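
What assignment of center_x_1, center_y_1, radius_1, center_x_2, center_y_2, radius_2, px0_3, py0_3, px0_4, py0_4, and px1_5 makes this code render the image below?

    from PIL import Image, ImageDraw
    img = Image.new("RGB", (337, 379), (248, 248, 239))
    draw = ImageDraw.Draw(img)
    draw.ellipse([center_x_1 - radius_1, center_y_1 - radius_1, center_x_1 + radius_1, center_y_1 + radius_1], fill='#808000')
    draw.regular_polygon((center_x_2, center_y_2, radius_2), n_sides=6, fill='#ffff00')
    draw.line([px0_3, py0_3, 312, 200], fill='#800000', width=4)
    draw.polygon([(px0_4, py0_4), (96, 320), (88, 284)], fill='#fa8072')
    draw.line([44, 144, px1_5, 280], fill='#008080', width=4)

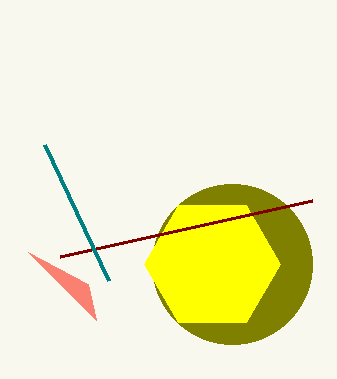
center_x_1 = 232
center_y_1 = 264
radius_1 = 80
center_x_2 = 212
center_y_2 = 264
radius_2 = 68
px0_3 = 60
py0_3 = 256
px0_4 = 28
py0_4 = 252
px1_5 = 108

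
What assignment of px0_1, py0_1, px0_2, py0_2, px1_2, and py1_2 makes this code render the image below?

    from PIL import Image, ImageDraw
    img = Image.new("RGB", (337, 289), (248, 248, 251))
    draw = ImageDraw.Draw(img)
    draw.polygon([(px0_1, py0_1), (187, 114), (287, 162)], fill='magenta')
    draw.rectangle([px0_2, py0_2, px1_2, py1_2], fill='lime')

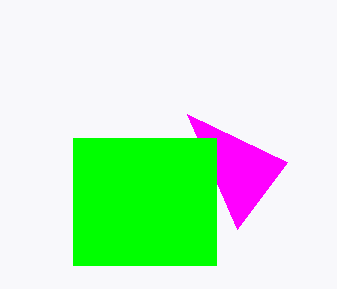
px0_1 = 237, py0_1 = 229, px0_2 = 73, py0_2 = 138, px1_2 = 216, py1_2 = 265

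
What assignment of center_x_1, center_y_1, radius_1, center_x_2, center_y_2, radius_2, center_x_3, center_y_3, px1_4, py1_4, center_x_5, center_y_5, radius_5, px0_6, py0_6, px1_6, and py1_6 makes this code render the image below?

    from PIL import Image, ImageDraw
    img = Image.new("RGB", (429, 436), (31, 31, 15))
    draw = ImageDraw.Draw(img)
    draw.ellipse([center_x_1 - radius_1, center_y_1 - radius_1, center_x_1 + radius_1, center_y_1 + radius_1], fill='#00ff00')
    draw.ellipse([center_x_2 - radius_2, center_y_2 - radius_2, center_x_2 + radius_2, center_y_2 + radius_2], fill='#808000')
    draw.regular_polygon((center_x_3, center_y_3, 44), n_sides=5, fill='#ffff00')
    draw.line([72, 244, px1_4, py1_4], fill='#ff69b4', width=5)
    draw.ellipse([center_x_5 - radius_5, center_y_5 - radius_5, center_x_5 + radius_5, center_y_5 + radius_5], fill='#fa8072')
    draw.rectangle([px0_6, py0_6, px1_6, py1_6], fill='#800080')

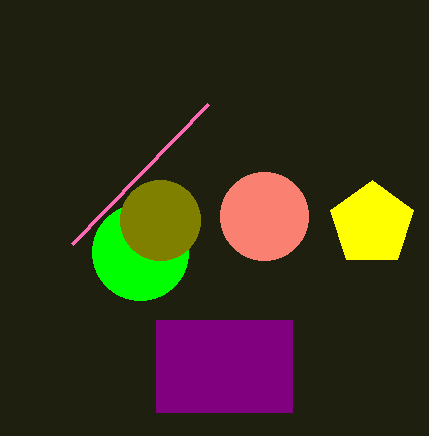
center_x_1 = 140, center_y_1 = 252, radius_1 = 48, center_x_2 = 160, center_y_2 = 220, radius_2 = 40, center_x_3 = 372, center_y_3 = 224, px1_4 = 208, py1_4 = 104, center_x_5 = 264, center_y_5 = 216, radius_5 = 44, px0_6 = 156, py0_6 = 320, px1_6 = 292, py1_6 = 412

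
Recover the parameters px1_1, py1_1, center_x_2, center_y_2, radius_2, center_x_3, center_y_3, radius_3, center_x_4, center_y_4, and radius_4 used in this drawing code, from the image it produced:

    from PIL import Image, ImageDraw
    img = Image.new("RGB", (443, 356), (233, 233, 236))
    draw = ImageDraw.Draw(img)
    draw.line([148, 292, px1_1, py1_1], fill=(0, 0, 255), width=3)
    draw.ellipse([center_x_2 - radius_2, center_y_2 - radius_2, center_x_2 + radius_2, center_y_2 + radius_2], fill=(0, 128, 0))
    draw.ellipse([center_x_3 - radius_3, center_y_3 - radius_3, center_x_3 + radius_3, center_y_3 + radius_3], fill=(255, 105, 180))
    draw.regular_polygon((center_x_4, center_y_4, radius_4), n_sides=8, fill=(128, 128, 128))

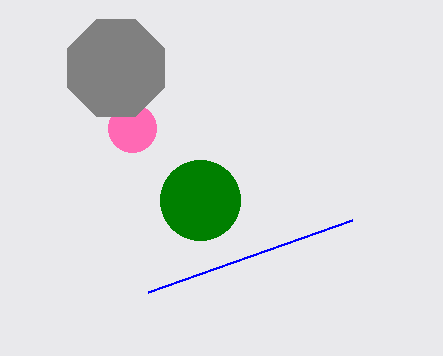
px1_1 = 352; py1_1 = 220; center_x_2 = 200; center_y_2 = 200; radius_2 = 40; center_x_3 = 132; center_y_3 = 128; radius_3 = 24; center_x_4 = 116; center_y_4 = 68; radius_4 = 52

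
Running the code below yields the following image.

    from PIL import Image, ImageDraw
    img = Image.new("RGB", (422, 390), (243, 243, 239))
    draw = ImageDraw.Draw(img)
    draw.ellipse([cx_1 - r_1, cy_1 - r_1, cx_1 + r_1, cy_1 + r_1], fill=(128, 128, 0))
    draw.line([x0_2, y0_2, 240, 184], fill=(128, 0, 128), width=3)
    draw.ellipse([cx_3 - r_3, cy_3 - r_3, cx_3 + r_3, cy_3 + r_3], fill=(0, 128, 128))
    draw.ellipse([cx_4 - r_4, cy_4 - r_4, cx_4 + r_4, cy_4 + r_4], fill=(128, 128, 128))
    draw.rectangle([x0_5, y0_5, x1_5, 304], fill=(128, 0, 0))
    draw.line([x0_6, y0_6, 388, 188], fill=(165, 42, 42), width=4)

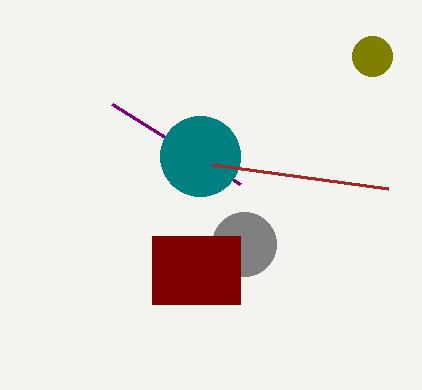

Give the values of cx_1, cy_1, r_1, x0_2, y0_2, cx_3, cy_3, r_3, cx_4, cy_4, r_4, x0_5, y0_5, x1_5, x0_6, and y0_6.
cx_1 = 372
cy_1 = 56
r_1 = 20
x0_2 = 112
y0_2 = 104
cx_3 = 200
cy_3 = 156
r_3 = 40
cx_4 = 244
cy_4 = 244
r_4 = 32
x0_5 = 152
y0_5 = 236
x1_5 = 240
x0_6 = 212
y0_6 = 164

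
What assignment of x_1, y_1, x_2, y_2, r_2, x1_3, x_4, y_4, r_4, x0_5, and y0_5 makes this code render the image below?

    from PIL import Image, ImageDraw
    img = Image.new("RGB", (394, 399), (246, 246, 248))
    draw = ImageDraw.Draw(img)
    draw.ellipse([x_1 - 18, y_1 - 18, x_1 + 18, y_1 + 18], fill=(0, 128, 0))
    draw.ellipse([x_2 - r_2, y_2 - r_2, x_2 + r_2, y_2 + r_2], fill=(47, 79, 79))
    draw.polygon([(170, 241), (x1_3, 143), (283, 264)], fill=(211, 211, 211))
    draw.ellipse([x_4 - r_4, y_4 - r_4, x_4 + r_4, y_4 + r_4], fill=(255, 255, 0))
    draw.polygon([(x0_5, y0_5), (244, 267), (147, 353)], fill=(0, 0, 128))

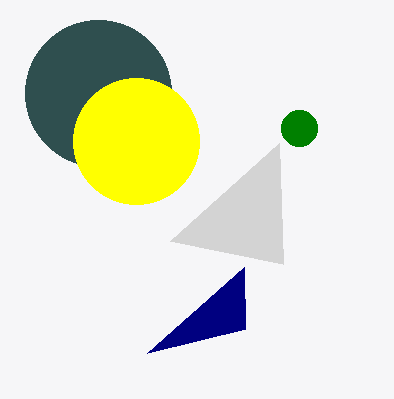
x_1 = 299
y_1 = 128
x_2 = 98
y_2 = 93
r_2 = 73
x1_3 = 279
x_4 = 136
y_4 = 141
r_4 = 63
x0_5 = 245
y0_5 = 329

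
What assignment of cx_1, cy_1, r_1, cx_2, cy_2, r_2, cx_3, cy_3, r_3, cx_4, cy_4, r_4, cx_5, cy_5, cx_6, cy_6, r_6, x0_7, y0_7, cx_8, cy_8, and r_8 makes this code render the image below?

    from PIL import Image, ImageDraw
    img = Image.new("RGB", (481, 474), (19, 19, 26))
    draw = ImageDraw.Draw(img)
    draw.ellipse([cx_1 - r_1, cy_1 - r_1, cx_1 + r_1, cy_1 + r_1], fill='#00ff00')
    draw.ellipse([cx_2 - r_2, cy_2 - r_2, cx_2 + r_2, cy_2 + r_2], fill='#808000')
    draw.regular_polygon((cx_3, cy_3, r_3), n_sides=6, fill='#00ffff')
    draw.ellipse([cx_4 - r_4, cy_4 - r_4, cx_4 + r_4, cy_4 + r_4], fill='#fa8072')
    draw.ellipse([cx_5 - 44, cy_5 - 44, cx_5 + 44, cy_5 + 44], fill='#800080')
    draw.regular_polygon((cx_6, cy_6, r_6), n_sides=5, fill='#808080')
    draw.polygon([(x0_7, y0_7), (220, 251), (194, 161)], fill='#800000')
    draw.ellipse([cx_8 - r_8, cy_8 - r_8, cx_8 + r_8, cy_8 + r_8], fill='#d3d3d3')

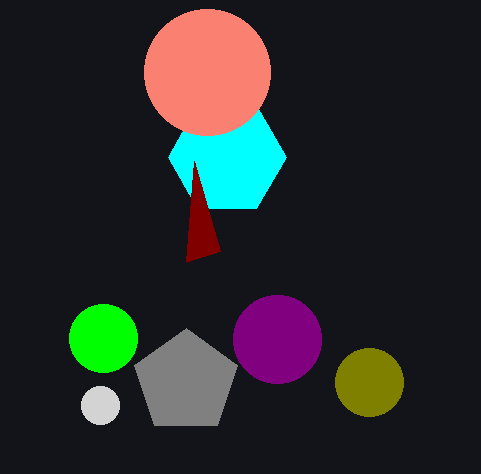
cx_1 = 103, cy_1 = 338, r_1 = 34, cx_2 = 369, cy_2 = 382, r_2 = 34, cx_3 = 227, cy_3 = 157, r_3 = 59, cx_4 = 207, cy_4 = 72, r_4 = 63, cx_5 = 277, cy_5 = 339, cx_6 = 186, cy_6 = 382, r_6 = 54, x0_7 = 186, y0_7 = 262, cx_8 = 100, cy_8 = 405, r_8 = 19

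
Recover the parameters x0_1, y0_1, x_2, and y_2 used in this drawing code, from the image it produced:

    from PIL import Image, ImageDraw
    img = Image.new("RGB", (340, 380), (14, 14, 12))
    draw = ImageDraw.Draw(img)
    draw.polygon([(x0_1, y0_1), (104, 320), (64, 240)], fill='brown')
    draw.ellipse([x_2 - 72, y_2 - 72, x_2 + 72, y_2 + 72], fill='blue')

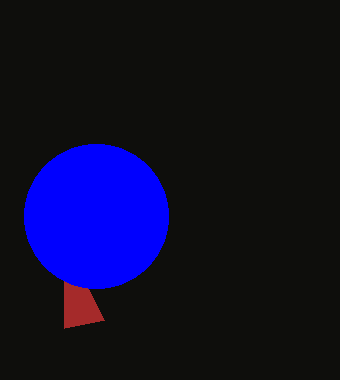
x0_1 = 64, y0_1 = 328, x_2 = 96, y_2 = 216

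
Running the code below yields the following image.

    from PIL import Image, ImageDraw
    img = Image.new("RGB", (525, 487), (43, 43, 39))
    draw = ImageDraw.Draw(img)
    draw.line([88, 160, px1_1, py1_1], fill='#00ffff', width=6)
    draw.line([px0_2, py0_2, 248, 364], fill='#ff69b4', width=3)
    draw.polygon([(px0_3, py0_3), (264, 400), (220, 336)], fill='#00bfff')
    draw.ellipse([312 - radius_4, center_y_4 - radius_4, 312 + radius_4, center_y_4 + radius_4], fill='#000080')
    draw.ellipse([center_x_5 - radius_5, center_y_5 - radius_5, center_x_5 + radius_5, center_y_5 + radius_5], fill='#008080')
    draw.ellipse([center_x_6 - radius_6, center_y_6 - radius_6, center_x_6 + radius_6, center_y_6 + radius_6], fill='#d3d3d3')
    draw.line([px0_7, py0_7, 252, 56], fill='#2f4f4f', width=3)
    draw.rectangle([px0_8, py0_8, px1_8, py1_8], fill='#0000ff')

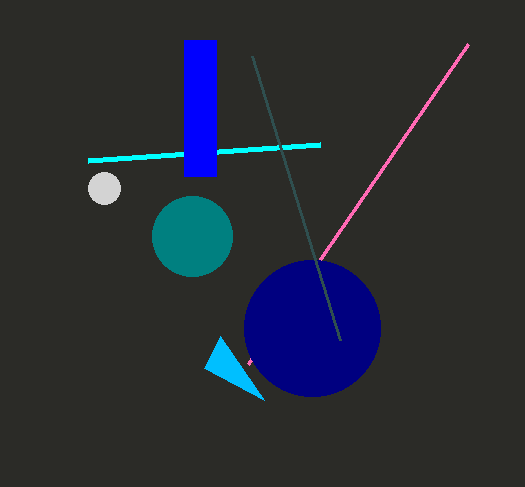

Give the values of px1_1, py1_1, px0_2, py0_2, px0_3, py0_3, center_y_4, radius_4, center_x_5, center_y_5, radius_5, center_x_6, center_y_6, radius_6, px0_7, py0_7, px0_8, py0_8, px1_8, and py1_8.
px1_1 = 320
py1_1 = 144
px0_2 = 468
py0_2 = 44
px0_3 = 204
py0_3 = 368
center_y_4 = 328
radius_4 = 68
center_x_5 = 192
center_y_5 = 236
radius_5 = 40
center_x_6 = 104
center_y_6 = 188
radius_6 = 16
px0_7 = 340
py0_7 = 340
px0_8 = 184
py0_8 = 40
px1_8 = 216
py1_8 = 176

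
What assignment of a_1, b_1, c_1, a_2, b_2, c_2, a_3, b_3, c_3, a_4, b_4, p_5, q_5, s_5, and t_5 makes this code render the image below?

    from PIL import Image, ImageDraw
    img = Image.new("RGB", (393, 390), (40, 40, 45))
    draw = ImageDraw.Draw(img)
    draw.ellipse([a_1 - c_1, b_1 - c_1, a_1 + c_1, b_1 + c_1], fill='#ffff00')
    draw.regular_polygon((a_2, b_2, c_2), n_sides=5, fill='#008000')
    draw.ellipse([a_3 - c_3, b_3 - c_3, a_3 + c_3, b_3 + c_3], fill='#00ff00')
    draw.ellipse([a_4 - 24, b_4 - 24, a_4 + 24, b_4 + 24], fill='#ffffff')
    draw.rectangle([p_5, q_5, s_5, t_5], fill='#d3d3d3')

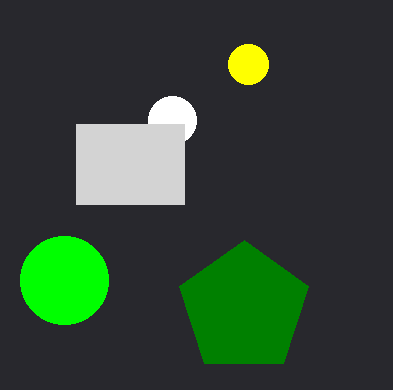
a_1 = 248; b_1 = 64; c_1 = 20; a_2 = 244; b_2 = 308; c_2 = 68; a_3 = 64; b_3 = 280; c_3 = 44; a_4 = 172; b_4 = 120; p_5 = 76; q_5 = 124; s_5 = 184; t_5 = 204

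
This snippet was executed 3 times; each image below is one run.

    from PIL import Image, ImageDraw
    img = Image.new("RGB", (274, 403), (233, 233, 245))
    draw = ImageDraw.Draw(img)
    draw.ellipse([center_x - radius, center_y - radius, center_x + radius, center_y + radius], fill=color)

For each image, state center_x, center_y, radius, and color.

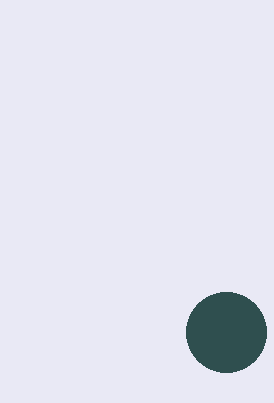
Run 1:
center_x = 226, center_y = 332, radius = 40, color = 'darkslategray'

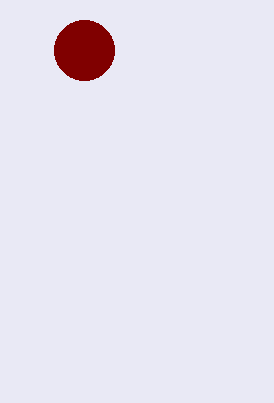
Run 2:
center_x = 84
center_y = 50
radius = 30
color = 'maroon'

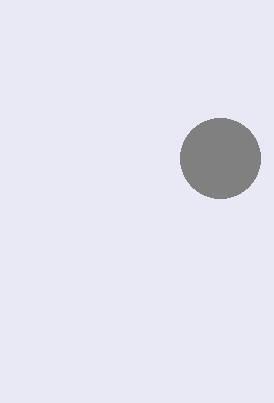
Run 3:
center_x = 220, center_y = 158, radius = 40, color = 'gray'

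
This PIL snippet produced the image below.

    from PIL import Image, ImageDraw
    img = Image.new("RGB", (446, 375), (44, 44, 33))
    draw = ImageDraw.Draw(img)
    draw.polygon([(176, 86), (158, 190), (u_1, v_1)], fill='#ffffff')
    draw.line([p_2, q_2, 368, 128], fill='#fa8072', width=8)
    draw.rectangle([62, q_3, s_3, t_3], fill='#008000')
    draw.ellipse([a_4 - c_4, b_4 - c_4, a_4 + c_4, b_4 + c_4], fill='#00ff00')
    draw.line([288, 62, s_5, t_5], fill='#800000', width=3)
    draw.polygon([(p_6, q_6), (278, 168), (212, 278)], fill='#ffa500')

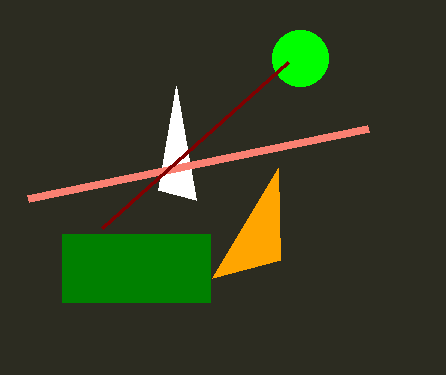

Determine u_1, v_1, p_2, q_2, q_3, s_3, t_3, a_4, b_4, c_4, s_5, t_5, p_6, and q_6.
u_1 = 196, v_1 = 200, p_2 = 28, q_2 = 198, q_3 = 234, s_3 = 210, t_3 = 302, a_4 = 300, b_4 = 58, c_4 = 28, s_5 = 102, t_5 = 228, p_6 = 280, q_6 = 260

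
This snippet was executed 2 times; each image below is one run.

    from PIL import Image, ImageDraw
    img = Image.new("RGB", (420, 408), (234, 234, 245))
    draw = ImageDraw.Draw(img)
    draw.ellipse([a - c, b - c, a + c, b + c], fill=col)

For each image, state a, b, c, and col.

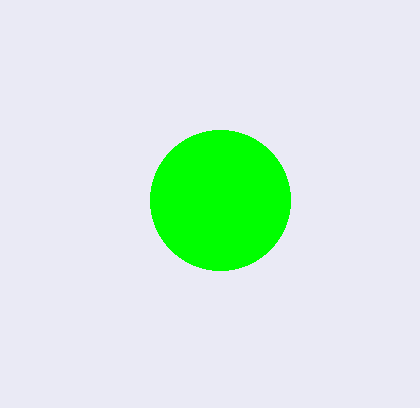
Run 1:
a = 220; b = 200; c = 70; col = 'lime'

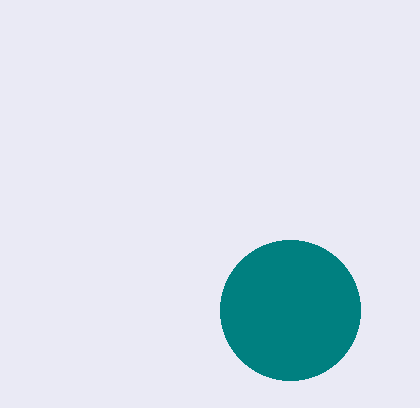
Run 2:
a = 290; b = 310; c = 70; col = 'teal'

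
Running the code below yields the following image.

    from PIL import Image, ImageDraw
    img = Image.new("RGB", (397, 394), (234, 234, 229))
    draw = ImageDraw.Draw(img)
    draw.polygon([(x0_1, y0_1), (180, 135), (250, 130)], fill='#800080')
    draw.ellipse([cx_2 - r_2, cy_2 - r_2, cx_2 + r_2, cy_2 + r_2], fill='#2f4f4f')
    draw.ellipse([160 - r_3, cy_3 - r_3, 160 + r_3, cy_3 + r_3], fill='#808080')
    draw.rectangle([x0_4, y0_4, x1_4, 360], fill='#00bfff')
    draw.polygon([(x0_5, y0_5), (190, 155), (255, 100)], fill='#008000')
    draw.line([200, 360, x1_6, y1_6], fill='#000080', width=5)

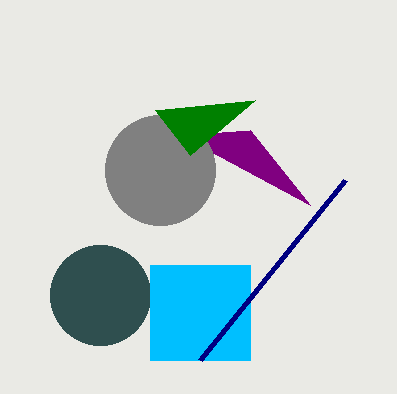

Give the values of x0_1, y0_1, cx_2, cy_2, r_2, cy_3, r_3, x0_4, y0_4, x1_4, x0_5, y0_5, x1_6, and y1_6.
x0_1 = 310, y0_1 = 205, cx_2 = 100, cy_2 = 295, r_2 = 50, cy_3 = 170, r_3 = 55, x0_4 = 150, y0_4 = 265, x1_4 = 250, x0_5 = 155, y0_5 = 110, x1_6 = 345, y1_6 = 180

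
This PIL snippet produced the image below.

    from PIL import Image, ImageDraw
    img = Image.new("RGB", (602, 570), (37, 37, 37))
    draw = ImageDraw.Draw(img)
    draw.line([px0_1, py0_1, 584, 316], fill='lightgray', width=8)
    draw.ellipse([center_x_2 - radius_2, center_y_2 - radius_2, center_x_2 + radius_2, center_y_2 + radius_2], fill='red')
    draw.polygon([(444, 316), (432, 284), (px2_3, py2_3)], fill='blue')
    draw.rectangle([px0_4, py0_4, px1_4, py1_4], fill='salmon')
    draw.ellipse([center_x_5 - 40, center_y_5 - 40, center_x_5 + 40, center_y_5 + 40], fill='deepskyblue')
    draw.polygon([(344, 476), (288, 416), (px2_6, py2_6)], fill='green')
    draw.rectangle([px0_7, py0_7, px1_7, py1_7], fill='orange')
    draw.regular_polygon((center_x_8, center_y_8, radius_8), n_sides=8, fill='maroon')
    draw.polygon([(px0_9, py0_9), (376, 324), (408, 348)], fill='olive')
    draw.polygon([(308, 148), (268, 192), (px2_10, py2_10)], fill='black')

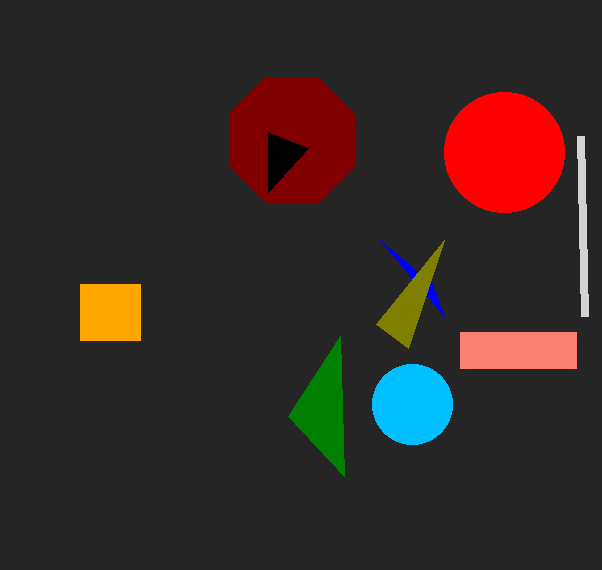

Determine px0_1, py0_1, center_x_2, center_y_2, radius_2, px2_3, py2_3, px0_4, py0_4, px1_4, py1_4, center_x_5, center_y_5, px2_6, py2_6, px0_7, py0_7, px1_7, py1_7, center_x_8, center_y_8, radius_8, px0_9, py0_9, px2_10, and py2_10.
px0_1 = 580, py0_1 = 136, center_x_2 = 504, center_y_2 = 152, radius_2 = 60, px2_3 = 380, py2_3 = 240, px0_4 = 460, py0_4 = 332, px1_4 = 576, py1_4 = 368, center_x_5 = 412, center_y_5 = 404, px2_6 = 340, py2_6 = 336, px0_7 = 80, py0_7 = 284, px1_7 = 140, py1_7 = 340, center_x_8 = 292, center_y_8 = 140, radius_8 = 68, px0_9 = 444, py0_9 = 240, px2_10 = 268, py2_10 = 132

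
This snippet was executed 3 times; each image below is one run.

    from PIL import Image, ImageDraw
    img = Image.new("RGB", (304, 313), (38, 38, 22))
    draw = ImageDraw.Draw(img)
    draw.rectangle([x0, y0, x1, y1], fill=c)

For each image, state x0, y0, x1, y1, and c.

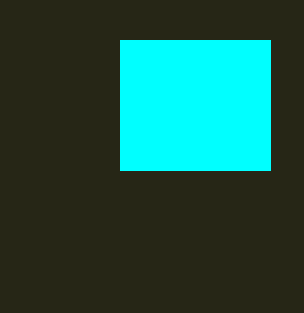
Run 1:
x0 = 120
y0 = 40
x1 = 270
y1 = 170
c = 'cyan'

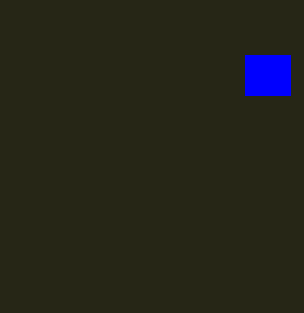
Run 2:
x0 = 245, y0 = 55, x1 = 290, y1 = 95, c = 'blue'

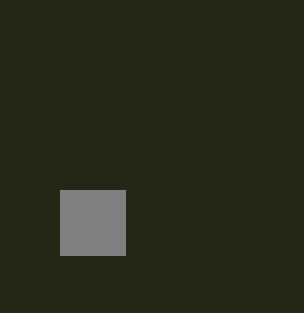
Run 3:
x0 = 60; y0 = 190; x1 = 125; y1 = 255; c = 'gray'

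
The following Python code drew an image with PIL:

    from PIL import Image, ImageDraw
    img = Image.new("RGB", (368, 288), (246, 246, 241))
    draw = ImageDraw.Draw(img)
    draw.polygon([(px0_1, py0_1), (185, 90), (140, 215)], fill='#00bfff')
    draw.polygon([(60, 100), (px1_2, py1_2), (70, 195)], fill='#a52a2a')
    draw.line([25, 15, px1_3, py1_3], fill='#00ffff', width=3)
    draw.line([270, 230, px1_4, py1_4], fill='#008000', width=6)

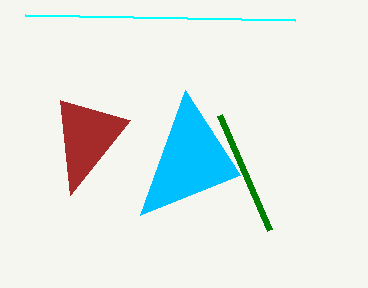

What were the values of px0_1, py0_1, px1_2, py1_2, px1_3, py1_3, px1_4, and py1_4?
px0_1 = 240; py0_1 = 175; px1_2 = 130; py1_2 = 120; px1_3 = 295; py1_3 = 20; px1_4 = 220; py1_4 = 115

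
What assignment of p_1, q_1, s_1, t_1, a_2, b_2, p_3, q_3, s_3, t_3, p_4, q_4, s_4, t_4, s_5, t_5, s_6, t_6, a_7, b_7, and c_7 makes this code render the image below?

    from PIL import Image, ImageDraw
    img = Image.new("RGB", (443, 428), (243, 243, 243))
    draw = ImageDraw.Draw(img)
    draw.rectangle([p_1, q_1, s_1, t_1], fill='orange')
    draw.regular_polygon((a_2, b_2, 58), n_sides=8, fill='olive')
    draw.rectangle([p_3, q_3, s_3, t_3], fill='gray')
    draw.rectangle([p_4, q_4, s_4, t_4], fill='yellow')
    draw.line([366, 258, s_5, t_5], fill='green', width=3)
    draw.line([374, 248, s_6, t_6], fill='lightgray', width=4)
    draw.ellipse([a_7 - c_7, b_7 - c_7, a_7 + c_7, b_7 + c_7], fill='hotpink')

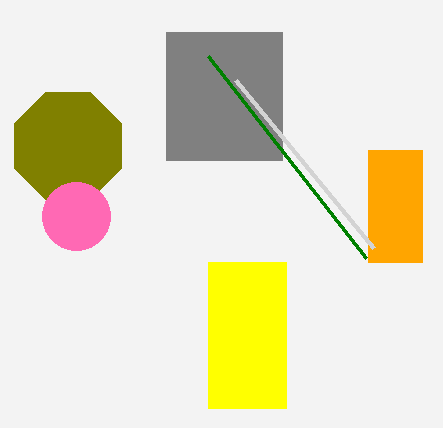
p_1 = 368; q_1 = 150; s_1 = 422; t_1 = 262; a_2 = 68; b_2 = 146; p_3 = 166; q_3 = 32; s_3 = 282; t_3 = 160; p_4 = 208; q_4 = 262; s_4 = 286; t_4 = 408; s_5 = 208; t_5 = 56; s_6 = 236; t_6 = 80; a_7 = 76; b_7 = 216; c_7 = 34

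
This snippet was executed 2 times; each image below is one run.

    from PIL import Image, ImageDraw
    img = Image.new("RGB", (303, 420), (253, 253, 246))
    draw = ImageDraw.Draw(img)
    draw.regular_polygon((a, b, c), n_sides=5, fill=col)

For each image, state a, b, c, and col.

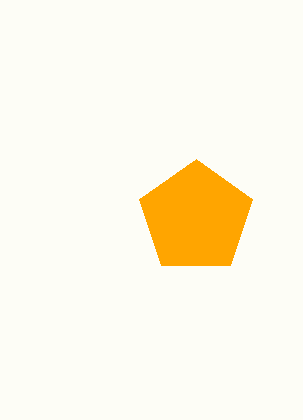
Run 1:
a = 196; b = 218; c = 59; col = 'orange'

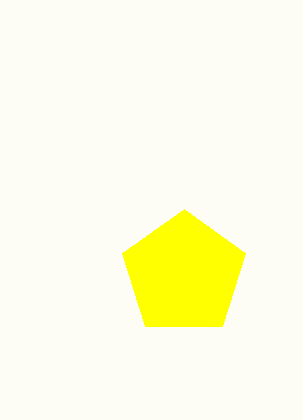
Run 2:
a = 184, b = 274, c = 65, col = 'yellow'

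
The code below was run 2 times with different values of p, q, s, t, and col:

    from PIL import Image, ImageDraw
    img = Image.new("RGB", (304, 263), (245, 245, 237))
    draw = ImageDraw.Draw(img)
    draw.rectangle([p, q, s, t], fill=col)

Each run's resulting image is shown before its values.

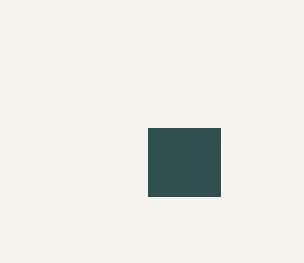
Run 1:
p = 148; q = 128; s = 220; t = 196; col = 'darkslategray'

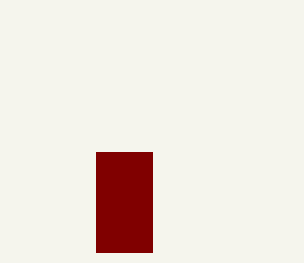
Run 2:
p = 96; q = 152; s = 152; t = 252; col = 'maroon'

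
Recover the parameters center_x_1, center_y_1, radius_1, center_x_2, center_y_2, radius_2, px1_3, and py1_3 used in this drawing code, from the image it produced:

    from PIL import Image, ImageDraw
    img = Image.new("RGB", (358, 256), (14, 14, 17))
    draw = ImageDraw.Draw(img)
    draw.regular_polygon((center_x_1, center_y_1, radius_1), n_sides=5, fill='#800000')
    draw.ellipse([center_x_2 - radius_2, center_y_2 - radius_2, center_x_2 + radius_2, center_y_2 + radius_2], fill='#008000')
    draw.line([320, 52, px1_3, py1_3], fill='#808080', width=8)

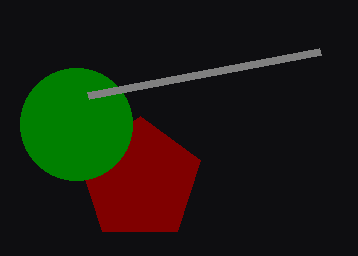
center_x_1 = 140
center_y_1 = 180
radius_1 = 64
center_x_2 = 76
center_y_2 = 124
radius_2 = 56
px1_3 = 88
py1_3 = 96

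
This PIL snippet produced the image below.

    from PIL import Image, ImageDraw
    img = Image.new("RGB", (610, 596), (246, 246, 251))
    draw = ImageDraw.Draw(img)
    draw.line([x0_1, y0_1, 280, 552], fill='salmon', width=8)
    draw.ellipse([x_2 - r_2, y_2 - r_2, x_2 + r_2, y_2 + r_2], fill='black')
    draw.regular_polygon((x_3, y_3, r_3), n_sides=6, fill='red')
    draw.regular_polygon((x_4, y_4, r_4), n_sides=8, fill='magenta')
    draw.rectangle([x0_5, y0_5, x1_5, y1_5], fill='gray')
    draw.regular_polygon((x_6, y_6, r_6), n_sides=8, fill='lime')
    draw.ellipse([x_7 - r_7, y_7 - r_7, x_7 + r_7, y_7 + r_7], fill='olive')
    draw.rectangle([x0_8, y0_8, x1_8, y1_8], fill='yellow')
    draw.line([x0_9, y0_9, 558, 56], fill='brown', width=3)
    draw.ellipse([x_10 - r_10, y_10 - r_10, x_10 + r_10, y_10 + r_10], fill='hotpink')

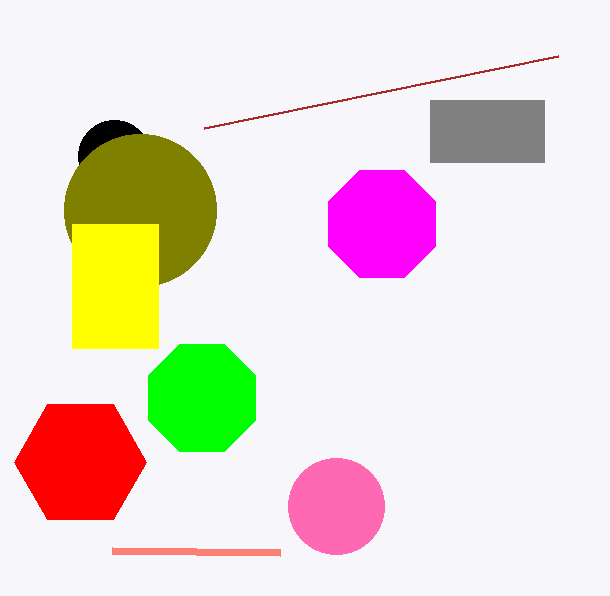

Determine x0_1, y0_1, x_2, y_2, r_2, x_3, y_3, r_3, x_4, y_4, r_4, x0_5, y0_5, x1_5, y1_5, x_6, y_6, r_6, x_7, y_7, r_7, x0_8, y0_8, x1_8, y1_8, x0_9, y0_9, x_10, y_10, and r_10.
x0_1 = 112, y0_1 = 550, x_2 = 114, y_2 = 156, r_2 = 36, x_3 = 80, y_3 = 462, r_3 = 66, x_4 = 382, y_4 = 224, r_4 = 58, x0_5 = 430, y0_5 = 100, x1_5 = 544, y1_5 = 162, x_6 = 202, y_6 = 398, r_6 = 58, x_7 = 140, y_7 = 210, r_7 = 76, x0_8 = 72, y0_8 = 224, x1_8 = 158, y1_8 = 348, x0_9 = 204, y0_9 = 128, x_10 = 336, y_10 = 506, r_10 = 48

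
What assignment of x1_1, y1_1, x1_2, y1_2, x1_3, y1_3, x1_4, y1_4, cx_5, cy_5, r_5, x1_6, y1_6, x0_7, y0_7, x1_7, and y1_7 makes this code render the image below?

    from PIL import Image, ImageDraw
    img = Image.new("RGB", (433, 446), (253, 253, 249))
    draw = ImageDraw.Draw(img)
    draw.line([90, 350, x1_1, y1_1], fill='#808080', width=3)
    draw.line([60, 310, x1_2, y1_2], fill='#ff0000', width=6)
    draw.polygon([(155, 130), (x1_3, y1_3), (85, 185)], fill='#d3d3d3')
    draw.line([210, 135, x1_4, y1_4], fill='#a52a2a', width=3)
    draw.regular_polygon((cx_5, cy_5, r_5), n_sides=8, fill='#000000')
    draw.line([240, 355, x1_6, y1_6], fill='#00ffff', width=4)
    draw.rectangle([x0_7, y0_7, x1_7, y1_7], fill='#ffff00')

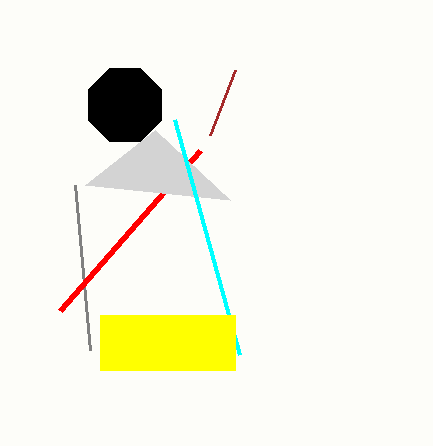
x1_1 = 75, y1_1 = 185, x1_2 = 200, y1_2 = 150, x1_3 = 230, y1_3 = 200, x1_4 = 235, y1_4 = 70, cx_5 = 125, cy_5 = 105, r_5 = 40, x1_6 = 175, y1_6 = 120, x0_7 = 100, y0_7 = 315, x1_7 = 235, y1_7 = 370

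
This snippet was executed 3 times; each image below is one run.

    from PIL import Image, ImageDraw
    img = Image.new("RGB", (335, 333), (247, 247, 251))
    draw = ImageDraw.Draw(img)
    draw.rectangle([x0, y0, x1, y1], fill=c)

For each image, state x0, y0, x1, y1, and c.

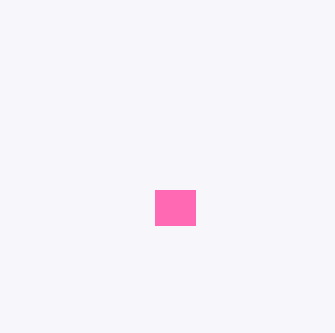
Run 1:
x0 = 155, y0 = 190, x1 = 195, y1 = 225, c = 'hotpink'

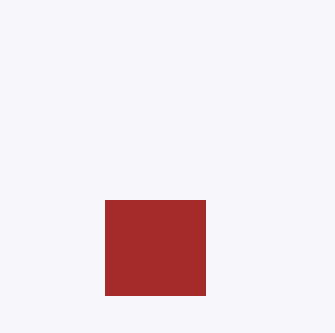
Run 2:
x0 = 105; y0 = 200; x1 = 205; y1 = 295; c = 'brown'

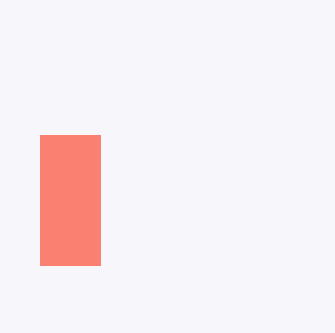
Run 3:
x0 = 40; y0 = 135; x1 = 100; y1 = 265; c = 'salmon'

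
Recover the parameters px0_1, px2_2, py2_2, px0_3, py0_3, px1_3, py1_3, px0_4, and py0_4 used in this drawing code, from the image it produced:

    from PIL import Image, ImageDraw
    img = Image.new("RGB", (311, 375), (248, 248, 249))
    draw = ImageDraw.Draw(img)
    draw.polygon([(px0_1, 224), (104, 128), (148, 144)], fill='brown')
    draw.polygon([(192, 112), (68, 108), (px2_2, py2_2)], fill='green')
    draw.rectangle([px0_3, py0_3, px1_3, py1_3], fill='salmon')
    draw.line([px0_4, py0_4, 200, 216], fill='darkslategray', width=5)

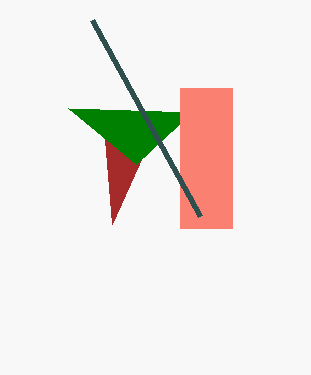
px0_1 = 112
px2_2 = 136
py2_2 = 164
px0_3 = 180
py0_3 = 88
px1_3 = 232
py1_3 = 228
px0_4 = 92
py0_4 = 20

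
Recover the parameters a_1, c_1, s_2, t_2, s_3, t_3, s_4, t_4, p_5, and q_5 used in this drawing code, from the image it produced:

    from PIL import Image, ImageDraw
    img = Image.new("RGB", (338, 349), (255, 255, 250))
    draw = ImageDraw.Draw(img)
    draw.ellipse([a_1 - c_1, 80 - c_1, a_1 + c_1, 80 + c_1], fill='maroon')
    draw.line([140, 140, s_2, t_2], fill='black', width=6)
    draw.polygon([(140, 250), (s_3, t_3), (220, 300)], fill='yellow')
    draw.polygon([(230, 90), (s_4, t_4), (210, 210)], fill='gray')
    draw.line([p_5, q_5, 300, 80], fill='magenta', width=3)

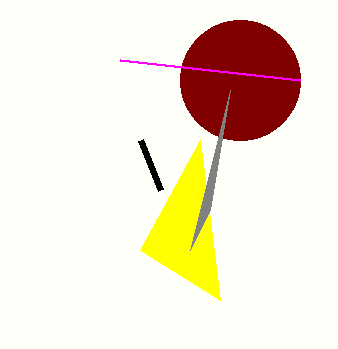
a_1 = 240
c_1 = 60
s_2 = 160
t_2 = 190
s_3 = 200
t_3 = 140
s_4 = 190
t_4 = 250
p_5 = 120
q_5 = 60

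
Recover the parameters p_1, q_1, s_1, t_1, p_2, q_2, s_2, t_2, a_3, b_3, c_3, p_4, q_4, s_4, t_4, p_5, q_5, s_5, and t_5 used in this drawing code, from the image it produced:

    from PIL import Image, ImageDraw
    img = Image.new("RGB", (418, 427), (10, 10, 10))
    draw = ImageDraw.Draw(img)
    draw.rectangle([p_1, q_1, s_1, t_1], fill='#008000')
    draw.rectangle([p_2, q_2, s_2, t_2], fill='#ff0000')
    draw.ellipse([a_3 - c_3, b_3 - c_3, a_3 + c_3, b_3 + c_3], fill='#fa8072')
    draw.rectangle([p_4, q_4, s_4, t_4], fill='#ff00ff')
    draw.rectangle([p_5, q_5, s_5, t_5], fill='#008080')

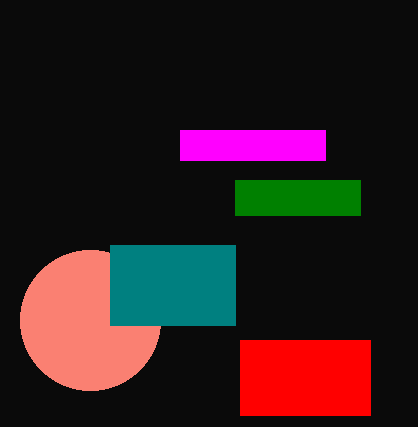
p_1 = 235
q_1 = 180
s_1 = 360
t_1 = 215
p_2 = 240
q_2 = 340
s_2 = 370
t_2 = 415
a_3 = 90
b_3 = 320
c_3 = 70
p_4 = 180
q_4 = 130
s_4 = 325
t_4 = 160
p_5 = 110
q_5 = 245
s_5 = 235
t_5 = 325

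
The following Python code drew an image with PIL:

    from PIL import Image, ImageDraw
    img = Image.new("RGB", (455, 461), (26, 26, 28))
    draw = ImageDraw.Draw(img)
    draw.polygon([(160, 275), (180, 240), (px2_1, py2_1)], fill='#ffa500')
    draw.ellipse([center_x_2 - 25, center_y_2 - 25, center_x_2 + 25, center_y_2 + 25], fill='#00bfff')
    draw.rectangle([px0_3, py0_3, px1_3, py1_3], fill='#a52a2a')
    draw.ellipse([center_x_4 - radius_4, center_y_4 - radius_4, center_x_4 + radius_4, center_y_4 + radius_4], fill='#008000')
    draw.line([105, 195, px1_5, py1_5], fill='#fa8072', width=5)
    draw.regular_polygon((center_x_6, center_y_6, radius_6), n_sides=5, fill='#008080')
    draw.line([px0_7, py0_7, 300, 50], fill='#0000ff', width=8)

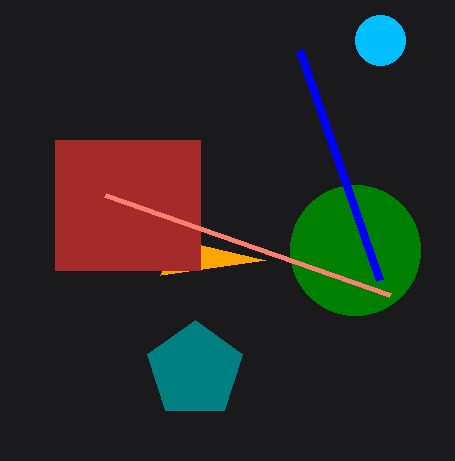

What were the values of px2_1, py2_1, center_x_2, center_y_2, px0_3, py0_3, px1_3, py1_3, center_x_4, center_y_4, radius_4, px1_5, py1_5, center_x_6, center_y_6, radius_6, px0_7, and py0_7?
px2_1 = 265
py2_1 = 260
center_x_2 = 380
center_y_2 = 40
px0_3 = 55
py0_3 = 140
px1_3 = 200
py1_3 = 270
center_x_4 = 355
center_y_4 = 250
radius_4 = 65
px1_5 = 390
py1_5 = 295
center_x_6 = 195
center_y_6 = 370
radius_6 = 50
px0_7 = 380
py0_7 = 280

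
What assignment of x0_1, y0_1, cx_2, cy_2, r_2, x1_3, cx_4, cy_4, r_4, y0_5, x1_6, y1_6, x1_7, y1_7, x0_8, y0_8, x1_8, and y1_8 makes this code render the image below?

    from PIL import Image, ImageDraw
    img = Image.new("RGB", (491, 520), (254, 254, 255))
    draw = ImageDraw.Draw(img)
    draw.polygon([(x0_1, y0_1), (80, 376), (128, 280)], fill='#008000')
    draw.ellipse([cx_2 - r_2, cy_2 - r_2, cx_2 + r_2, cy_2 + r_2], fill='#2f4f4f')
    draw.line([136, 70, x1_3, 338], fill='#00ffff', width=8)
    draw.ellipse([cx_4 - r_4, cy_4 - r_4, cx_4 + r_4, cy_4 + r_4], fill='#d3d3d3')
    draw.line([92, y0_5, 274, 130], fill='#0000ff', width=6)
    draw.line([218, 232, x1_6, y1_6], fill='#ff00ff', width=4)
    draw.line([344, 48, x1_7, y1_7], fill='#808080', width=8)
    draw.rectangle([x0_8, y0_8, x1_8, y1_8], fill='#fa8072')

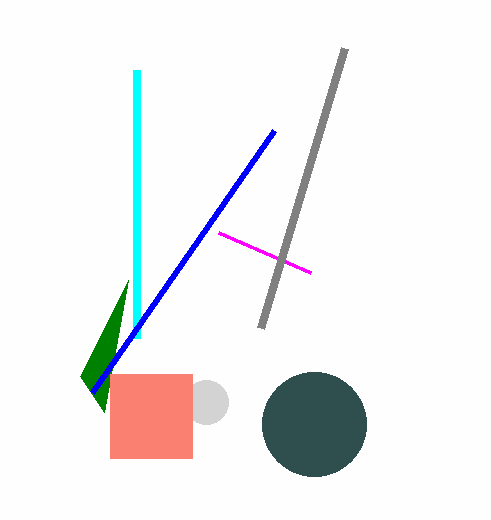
x0_1 = 104; y0_1 = 412; cx_2 = 314; cy_2 = 424; r_2 = 52; x1_3 = 136; cx_4 = 206; cy_4 = 402; r_4 = 22; y0_5 = 392; x1_6 = 310; y1_6 = 272; x1_7 = 260; y1_7 = 328; x0_8 = 110; y0_8 = 374; x1_8 = 192; y1_8 = 458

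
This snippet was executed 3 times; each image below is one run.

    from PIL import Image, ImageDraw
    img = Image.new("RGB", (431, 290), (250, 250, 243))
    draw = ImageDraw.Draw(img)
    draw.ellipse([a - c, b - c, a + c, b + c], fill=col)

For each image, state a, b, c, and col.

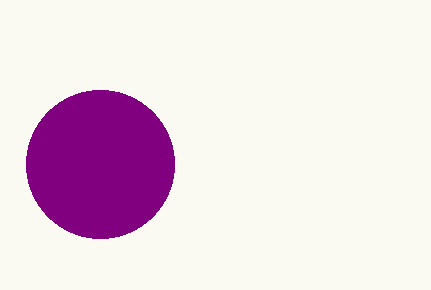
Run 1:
a = 100; b = 164; c = 74; col = 'purple'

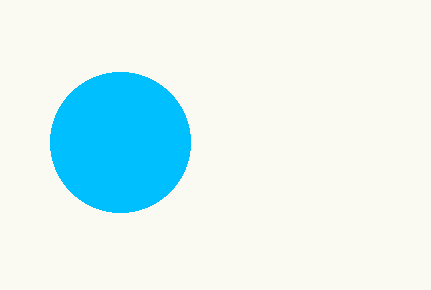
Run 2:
a = 120
b = 142
c = 70
col = 'deepskyblue'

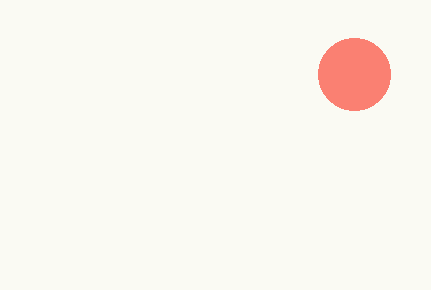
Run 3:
a = 354; b = 74; c = 36; col = 'salmon'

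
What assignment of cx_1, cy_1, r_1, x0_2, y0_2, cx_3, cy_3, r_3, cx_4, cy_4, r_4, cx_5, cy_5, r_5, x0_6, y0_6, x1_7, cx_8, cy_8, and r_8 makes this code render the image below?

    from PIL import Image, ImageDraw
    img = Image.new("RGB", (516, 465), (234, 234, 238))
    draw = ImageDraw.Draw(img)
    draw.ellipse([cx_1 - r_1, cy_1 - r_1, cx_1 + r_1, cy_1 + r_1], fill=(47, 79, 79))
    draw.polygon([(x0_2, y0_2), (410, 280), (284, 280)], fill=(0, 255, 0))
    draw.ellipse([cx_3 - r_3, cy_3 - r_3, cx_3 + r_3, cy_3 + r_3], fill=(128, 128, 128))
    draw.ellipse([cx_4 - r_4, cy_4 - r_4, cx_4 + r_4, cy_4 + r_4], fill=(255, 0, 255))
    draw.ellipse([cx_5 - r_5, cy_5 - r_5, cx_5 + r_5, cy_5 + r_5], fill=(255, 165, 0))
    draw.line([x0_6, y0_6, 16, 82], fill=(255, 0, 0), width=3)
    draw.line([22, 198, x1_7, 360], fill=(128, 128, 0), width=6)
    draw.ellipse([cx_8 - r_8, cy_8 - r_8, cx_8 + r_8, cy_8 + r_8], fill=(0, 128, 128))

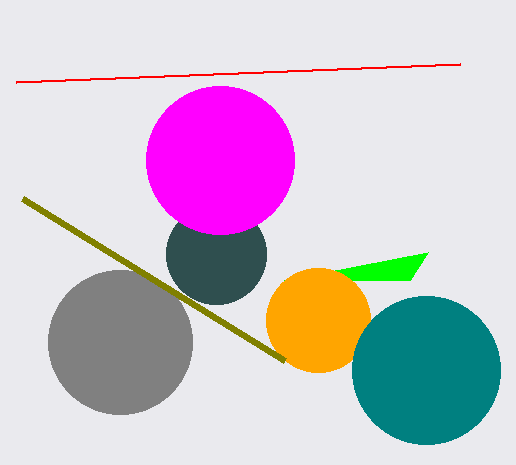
cx_1 = 216; cy_1 = 254; r_1 = 50; x0_2 = 428; y0_2 = 252; cx_3 = 120; cy_3 = 342; r_3 = 72; cx_4 = 220; cy_4 = 160; r_4 = 74; cx_5 = 318; cy_5 = 320; r_5 = 52; x0_6 = 460; y0_6 = 64; x1_7 = 284; cx_8 = 426; cy_8 = 370; r_8 = 74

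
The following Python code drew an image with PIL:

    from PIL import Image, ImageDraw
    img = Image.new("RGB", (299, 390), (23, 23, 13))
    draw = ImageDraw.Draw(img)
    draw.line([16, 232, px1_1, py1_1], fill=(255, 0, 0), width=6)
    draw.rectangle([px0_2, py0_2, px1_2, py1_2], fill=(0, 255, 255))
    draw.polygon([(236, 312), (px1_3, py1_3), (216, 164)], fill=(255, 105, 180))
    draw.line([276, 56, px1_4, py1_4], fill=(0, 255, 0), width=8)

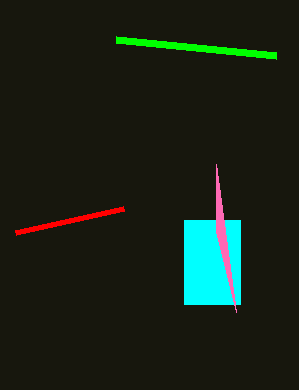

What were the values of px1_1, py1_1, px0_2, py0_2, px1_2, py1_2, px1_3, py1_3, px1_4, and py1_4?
px1_1 = 124, py1_1 = 208, px0_2 = 184, py0_2 = 220, px1_2 = 240, py1_2 = 304, px1_3 = 216, py1_3 = 232, px1_4 = 116, py1_4 = 40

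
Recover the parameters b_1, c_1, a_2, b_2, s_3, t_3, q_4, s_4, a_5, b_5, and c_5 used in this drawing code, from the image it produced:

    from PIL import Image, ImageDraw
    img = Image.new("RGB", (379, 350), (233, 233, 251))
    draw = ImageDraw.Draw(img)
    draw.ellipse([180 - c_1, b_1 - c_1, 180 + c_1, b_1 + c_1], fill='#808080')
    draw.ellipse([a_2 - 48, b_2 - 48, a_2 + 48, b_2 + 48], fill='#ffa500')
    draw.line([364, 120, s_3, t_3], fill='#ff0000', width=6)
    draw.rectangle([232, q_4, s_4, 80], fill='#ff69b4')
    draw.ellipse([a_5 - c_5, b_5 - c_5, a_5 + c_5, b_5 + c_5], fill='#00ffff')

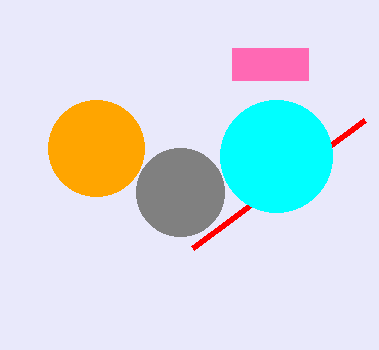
b_1 = 192; c_1 = 44; a_2 = 96; b_2 = 148; s_3 = 192; t_3 = 248; q_4 = 48; s_4 = 308; a_5 = 276; b_5 = 156; c_5 = 56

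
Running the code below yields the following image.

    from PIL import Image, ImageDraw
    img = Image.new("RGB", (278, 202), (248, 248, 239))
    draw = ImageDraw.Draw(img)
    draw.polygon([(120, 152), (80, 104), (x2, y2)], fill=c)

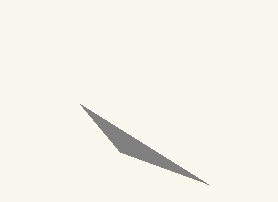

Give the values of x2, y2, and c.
x2 = 208, y2 = 184, c = 'gray'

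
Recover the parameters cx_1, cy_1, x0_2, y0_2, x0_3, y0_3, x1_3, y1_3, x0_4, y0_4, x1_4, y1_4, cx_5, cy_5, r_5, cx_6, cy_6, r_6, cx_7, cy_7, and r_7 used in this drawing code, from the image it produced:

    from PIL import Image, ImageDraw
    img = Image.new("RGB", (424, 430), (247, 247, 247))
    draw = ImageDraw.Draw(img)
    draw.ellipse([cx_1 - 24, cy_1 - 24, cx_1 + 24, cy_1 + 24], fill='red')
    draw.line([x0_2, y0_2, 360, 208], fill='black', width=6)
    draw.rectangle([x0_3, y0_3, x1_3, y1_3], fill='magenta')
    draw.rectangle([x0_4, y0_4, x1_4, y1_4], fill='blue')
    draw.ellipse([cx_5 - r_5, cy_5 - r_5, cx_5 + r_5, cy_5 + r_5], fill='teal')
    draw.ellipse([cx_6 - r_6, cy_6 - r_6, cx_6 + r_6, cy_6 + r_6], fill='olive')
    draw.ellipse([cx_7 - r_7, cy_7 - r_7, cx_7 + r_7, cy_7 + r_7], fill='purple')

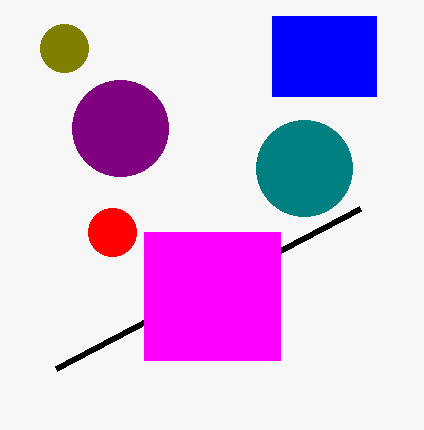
cx_1 = 112, cy_1 = 232, x0_2 = 56, y0_2 = 368, x0_3 = 144, y0_3 = 232, x1_3 = 280, y1_3 = 360, x0_4 = 272, y0_4 = 16, x1_4 = 376, y1_4 = 96, cx_5 = 304, cy_5 = 168, r_5 = 48, cx_6 = 64, cy_6 = 48, r_6 = 24, cx_7 = 120, cy_7 = 128, r_7 = 48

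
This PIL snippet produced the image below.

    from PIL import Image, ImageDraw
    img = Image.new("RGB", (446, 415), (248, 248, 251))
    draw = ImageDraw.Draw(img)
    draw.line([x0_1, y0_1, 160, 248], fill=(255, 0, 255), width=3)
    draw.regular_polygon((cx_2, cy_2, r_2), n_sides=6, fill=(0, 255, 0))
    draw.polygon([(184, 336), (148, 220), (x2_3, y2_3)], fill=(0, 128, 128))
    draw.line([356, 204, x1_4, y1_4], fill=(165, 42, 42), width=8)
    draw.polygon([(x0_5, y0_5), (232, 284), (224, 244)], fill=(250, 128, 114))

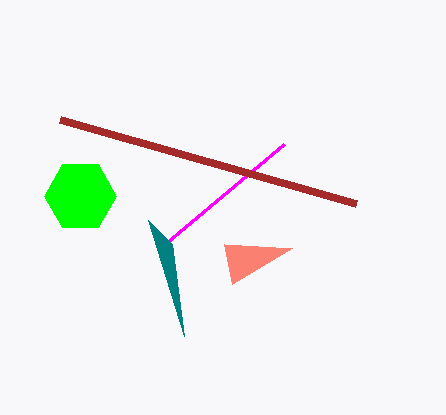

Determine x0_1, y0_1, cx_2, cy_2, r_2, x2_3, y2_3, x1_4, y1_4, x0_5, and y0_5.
x0_1 = 284
y0_1 = 144
cx_2 = 80
cy_2 = 196
r_2 = 36
x2_3 = 172
y2_3 = 244
x1_4 = 60
y1_4 = 120
x0_5 = 292
y0_5 = 248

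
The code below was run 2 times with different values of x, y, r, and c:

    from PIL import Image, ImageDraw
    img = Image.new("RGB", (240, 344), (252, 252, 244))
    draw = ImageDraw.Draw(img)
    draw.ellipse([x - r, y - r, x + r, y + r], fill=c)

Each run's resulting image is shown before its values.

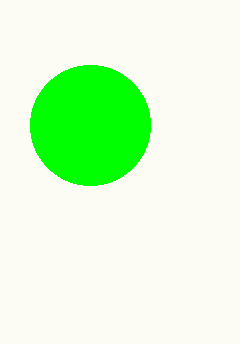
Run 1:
x = 90, y = 125, r = 60, c = 'lime'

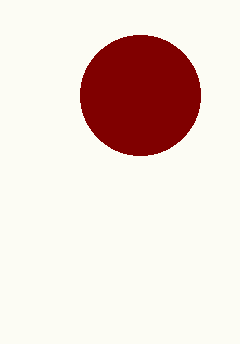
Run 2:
x = 140; y = 95; r = 60; c = 'maroon'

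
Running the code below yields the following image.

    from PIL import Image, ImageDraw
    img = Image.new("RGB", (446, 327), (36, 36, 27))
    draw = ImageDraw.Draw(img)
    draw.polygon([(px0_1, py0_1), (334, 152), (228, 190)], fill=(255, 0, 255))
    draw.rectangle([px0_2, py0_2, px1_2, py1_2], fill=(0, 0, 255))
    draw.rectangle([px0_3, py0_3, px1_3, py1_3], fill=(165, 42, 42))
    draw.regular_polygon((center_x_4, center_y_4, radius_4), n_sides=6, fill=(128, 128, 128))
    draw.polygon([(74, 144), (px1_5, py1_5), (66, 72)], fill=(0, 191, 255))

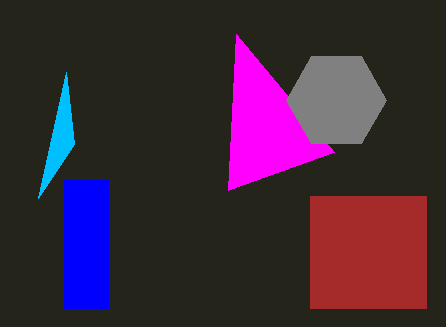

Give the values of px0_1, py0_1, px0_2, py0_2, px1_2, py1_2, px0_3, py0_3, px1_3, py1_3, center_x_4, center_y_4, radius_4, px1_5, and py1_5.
px0_1 = 236, py0_1 = 34, px0_2 = 64, py0_2 = 180, px1_2 = 108, py1_2 = 308, px0_3 = 310, py0_3 = 196, px1_3 = 426, py1_3 = 308, center_x_4 = 336, center_y_4 = 100, radius_4 = 50, px1_5 = 38, py1_5 = 198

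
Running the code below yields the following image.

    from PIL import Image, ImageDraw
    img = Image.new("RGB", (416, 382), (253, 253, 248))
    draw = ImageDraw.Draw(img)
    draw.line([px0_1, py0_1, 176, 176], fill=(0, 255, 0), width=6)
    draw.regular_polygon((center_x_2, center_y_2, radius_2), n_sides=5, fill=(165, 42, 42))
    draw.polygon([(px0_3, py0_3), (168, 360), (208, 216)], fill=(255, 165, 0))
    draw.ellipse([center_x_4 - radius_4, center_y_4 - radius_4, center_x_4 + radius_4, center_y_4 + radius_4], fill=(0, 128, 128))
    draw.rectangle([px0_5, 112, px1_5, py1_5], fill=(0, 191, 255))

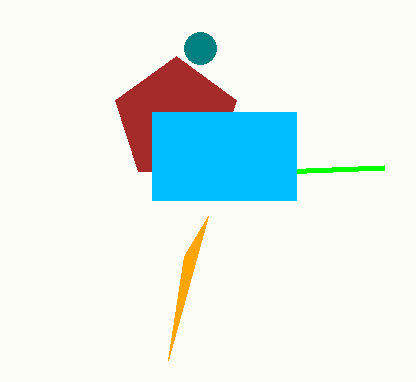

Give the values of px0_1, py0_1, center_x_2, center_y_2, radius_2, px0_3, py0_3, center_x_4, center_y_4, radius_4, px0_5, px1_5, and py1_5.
px0_1 = 384, py0_1 = 168, center_x_2 = 176, center_y_2 = 120, radius_2 = 64, px0_3 = 184, py0_3 = 256, center_x_4 = 200, center_y_4 = 48, radius_4 = 16, px0_5 = 152, px1_5 = 296, py1_5 = 200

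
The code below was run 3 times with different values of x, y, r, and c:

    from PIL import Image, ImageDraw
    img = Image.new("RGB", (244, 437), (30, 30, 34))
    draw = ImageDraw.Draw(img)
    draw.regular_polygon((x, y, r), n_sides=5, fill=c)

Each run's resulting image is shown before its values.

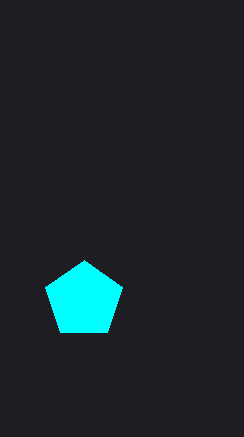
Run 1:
x = 84; y = 300; r = 40; c = 'cyan'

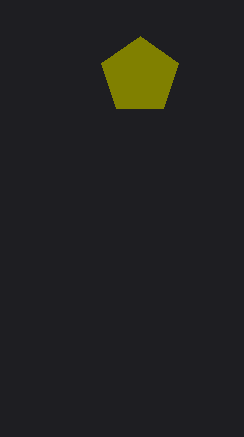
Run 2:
x = 140, y = 76, r = 40, c = 'olive'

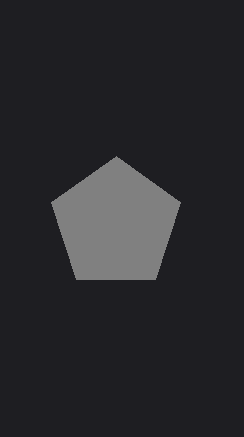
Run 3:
x = 116
y = 224
r = 68
c = 'gray'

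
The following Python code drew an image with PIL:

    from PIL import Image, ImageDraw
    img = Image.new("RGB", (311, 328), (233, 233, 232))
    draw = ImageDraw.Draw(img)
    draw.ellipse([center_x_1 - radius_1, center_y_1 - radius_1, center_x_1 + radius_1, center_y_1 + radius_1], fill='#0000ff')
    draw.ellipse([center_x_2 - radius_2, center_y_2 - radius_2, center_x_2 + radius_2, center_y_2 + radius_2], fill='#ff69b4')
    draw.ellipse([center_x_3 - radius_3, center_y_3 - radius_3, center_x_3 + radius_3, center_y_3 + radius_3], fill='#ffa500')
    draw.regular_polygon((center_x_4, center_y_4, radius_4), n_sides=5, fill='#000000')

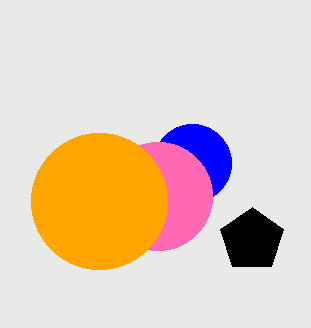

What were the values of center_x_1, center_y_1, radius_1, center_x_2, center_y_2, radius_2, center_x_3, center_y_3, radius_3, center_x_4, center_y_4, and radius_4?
center_x_1 = 192; center_y_1 = 163; radius_1 = 39; center_x_2 = 158; center_y_2 = 196; radius_2 = 54; center_x_3 = 99; center_y_3 = 201; radius_3 = 68; center_x_4 = 252; center_y_4 = 240; radius_4 = 33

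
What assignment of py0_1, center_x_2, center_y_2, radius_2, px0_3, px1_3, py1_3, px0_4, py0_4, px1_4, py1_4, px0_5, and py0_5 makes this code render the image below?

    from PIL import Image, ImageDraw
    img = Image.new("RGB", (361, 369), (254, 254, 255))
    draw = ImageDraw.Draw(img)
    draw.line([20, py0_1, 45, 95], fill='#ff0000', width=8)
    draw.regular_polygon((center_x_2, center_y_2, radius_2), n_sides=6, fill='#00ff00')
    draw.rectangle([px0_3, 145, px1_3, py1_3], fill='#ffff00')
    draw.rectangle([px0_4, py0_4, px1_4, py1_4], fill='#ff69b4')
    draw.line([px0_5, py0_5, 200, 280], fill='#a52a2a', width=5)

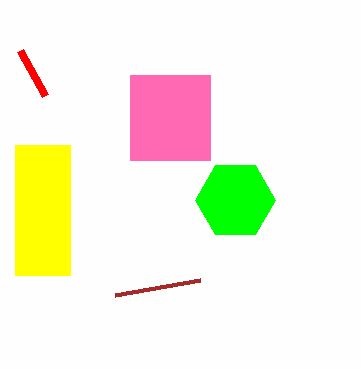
py0_1 = 50
center_x_2 = 235
center_y_2 = 200
radius_2 = 40
px0_3 = 15
px1_3 = 70
py1_3 = 275
px0_4 = 130
py0_4 = 75
px1_4 = 210
py1_4 = 160
px0_5 = 115
py0_5 = 295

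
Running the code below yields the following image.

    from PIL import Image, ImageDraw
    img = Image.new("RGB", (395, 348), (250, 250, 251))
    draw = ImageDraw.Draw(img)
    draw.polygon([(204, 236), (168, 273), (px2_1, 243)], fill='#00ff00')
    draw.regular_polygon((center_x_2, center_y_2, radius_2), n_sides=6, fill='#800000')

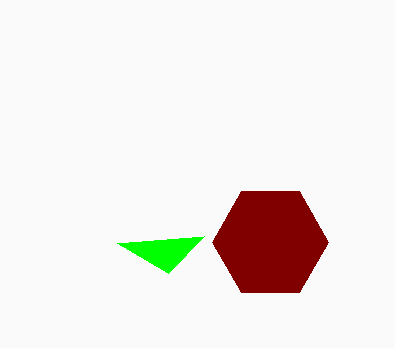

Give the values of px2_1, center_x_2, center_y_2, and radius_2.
px2_1 = 117
center_x_2 = 270
center_y_2 = 242
radius_2 = 58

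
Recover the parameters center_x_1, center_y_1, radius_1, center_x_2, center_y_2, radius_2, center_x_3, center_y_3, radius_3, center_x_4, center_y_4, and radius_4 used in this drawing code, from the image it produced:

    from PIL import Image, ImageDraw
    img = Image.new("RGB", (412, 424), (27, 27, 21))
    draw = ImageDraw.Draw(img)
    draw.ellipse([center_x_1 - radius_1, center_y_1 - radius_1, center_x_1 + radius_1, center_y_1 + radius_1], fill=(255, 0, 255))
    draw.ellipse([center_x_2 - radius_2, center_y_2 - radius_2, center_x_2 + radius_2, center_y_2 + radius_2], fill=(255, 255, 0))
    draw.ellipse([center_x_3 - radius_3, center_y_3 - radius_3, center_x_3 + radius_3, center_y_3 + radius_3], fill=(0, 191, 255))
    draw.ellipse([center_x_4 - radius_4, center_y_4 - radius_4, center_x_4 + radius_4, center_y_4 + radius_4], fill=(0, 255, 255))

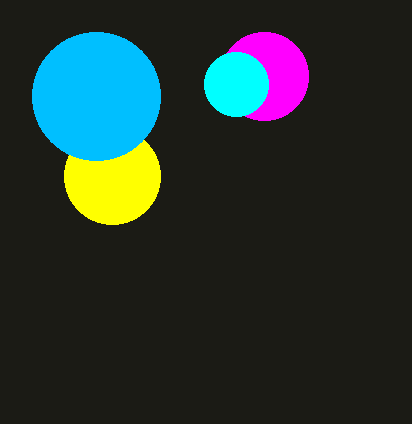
center_x_1 = 264, center_y_1 = 76, radius_1 = 44, center_x_2 = 112, center_y_2 = 176, radius_2 = 48, center_x_3 = 96, center_y_3 = 96, radius_3 = 64, center_x_4 = 236, center_y_4 = 84, radius_4 = 32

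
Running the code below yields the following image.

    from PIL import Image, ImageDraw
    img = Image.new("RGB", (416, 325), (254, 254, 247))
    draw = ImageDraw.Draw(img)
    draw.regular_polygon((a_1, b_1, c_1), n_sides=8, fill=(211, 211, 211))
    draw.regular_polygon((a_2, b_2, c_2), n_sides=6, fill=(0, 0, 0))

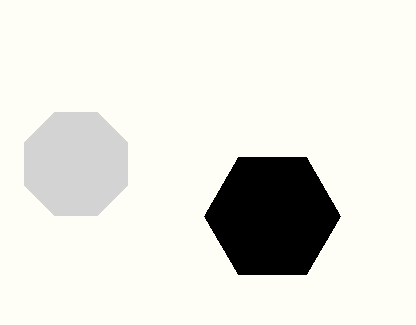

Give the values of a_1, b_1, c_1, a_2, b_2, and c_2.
a_1 = 76
b_1 = 164
c_1 = 56
a_2 = 272
b_2 = 216
c_2 = 68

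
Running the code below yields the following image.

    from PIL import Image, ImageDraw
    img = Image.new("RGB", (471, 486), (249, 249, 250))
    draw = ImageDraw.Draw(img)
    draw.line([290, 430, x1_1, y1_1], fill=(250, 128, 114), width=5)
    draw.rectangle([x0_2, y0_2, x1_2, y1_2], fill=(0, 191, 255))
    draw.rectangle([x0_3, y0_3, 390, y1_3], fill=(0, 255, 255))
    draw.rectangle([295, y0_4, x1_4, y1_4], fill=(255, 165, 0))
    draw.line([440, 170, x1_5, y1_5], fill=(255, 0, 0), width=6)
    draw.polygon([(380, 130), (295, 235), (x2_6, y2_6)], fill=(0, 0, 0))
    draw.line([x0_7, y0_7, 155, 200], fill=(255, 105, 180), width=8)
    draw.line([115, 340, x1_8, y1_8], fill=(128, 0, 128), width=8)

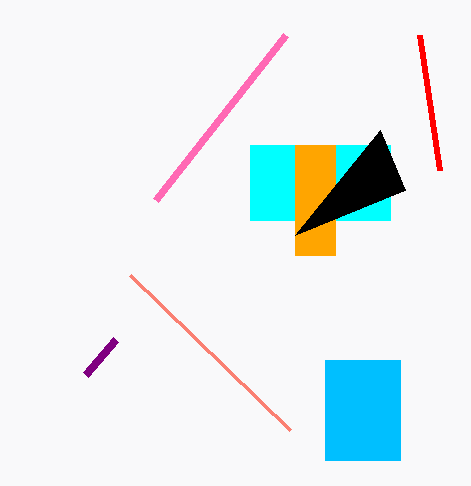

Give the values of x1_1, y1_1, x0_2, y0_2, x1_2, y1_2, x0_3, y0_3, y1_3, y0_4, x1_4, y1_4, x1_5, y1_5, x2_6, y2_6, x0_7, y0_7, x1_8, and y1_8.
x1_1 = 130, y1_1 = 275, x0_2 = 325, y0_2 = 360, x1_2 = 400, y1_2 = 460, x0_3 = 250, y0_3 = 145, y1_3 = 220, y0_4 = 145, x1_4 = 335, y1_4 = 255, x1_5 = 420, y1_5 = 35, x2_6 = 405, y2_6 = 190, x0_7 = 285, y0_7 = 35, x1_8 = 85, y1_8 = 375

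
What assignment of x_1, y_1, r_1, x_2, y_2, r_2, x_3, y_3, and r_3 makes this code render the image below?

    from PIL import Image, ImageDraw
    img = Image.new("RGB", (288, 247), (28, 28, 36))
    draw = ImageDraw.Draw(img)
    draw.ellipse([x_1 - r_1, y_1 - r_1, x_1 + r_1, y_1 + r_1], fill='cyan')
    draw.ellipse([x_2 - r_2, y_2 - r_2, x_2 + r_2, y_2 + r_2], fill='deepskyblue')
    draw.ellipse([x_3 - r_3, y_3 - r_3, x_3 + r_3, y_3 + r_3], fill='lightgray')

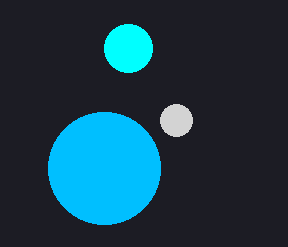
x_1 = 128; y_1 = 48; r_1 = 24; x_2 = 104; y_2 = 168; r_2 = 56; x_3 = 176; y_3 = 120; r_3 = 16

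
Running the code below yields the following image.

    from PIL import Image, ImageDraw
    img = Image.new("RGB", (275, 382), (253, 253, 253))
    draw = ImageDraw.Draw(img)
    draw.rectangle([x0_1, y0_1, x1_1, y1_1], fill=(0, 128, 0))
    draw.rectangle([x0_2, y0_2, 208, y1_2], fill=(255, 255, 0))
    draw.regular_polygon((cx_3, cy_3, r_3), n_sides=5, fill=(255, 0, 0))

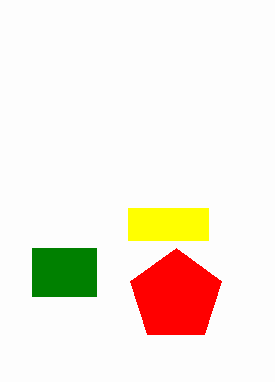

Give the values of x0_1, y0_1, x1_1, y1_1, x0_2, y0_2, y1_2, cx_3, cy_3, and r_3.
x0_1 = 32, y0_1 = 248, x1_1 = 96, y1_1 = 296, x0_2 = 128, y0_2 = 208, y1_2 = 240, cx_3 = 176, cy_3 = 296, r_3 = 48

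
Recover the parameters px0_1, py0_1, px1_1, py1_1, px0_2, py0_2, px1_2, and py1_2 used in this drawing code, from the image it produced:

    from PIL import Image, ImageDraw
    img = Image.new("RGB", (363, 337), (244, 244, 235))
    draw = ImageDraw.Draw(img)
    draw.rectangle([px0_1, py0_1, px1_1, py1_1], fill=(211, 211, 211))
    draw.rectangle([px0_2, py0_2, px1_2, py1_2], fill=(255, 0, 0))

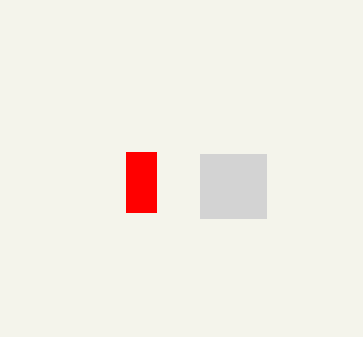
px0_1 = 200
py0_1 = 154
px1_1 = 266
py1_1 = 218
px0_2 = 126
py0_2 = 152
px1_2 = 156
py1_2 = 212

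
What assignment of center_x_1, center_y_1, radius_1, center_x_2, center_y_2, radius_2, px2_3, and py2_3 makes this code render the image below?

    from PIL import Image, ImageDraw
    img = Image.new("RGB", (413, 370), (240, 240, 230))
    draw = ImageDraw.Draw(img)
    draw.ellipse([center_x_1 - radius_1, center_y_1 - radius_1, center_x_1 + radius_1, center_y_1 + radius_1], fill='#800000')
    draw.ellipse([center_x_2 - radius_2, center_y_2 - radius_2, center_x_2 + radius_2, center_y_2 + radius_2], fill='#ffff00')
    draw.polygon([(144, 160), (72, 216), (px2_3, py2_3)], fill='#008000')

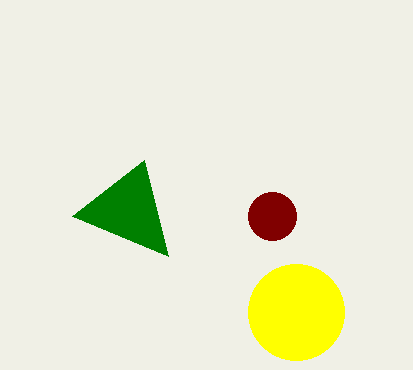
center_x_1 = 272; center_y_1 = 216; radius_1 = 24; center_x_2 = 296; center_y_2 = 312; radius_2 = 48; px2_3 = 168; py2_3 = 256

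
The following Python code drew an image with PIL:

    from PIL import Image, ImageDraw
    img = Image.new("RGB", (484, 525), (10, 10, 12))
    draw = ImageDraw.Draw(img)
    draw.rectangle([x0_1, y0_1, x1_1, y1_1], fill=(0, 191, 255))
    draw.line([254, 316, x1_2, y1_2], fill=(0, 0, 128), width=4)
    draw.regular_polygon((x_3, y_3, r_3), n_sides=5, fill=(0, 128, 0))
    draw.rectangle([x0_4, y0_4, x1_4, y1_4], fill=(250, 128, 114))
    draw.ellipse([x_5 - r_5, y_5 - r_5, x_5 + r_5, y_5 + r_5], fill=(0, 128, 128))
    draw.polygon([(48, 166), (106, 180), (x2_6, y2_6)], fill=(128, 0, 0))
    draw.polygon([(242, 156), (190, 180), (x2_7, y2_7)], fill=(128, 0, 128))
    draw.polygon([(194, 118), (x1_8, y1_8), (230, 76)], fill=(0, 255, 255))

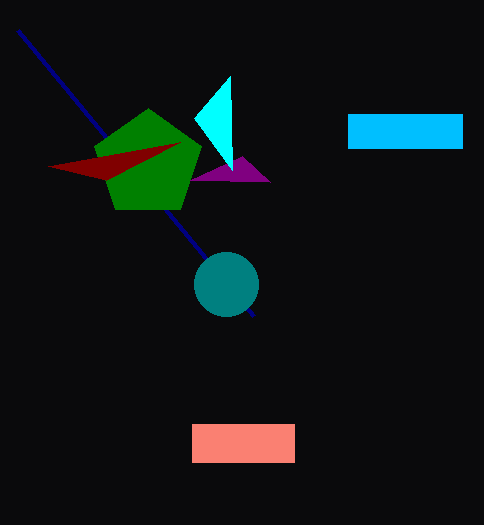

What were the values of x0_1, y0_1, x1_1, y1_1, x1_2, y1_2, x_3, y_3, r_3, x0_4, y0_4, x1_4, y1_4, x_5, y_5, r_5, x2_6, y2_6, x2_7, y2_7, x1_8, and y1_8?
x0_1 = 348, y0_1 = 114, x1_1 = 462, y1_1 = 148, x1_2 = 18, y1_2 = 30, x_3 = 148, y_3 = 164, r_3 = 56, x0_4 = 192, y0_4 = 424, x1_4 = 294, y1_4 = 462, x_5 = 226, y_5 = 284, r_5 = 32, x2_6 = 180, y2_6 = 142, x2_7 = 270, y2_7 = 182, x1_8 = 232, y1_8 = 170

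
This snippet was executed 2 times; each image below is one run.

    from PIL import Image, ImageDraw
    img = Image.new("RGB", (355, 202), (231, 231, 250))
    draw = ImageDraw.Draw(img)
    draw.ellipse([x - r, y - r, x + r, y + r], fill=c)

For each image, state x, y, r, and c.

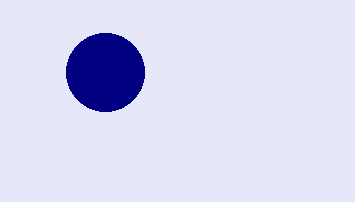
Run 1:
x = 105, y = 72, r = 39, c = 'navy'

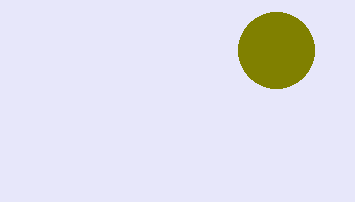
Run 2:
x = 276
y = 50
r = 38
c = 'olive'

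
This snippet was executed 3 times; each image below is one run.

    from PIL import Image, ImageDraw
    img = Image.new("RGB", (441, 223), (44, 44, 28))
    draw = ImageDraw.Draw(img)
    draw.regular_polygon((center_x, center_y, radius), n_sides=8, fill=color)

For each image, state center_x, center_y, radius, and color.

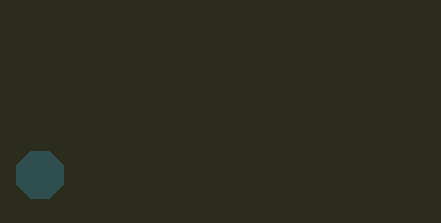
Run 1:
center_x = 40, center_y = 175, radius = 25, color = 'darkslategray'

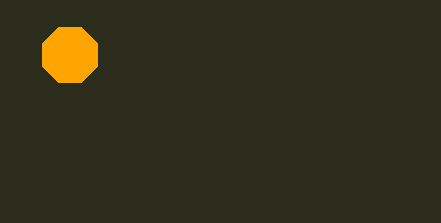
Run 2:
center_x = 70, center_y = 55, radius = 30, color = 'orange'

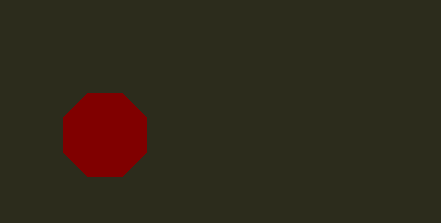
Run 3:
center_x = 105
center_y = 135
radius = 45
color = 'maroon'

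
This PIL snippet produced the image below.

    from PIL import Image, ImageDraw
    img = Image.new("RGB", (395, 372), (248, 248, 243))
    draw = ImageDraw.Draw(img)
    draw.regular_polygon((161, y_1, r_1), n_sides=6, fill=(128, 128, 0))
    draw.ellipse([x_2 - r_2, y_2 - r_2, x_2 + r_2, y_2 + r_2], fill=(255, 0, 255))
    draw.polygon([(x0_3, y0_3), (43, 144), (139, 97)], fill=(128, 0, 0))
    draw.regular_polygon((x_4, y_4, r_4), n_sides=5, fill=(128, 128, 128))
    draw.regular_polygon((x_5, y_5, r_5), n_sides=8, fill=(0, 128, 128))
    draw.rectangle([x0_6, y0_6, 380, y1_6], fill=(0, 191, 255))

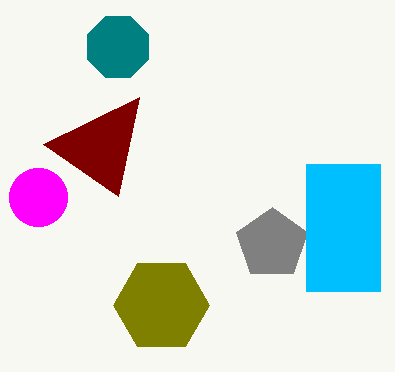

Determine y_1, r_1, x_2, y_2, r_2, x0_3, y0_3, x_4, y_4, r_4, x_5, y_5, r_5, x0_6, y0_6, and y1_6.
y_1 = 305
r_1 = 48
x_2 = 38
y_2 = 197
r_2 = 29
x0_3 = 118
y0_3 = 196
x_4 = 272
y_4 = 244
r_4 = 37
x_5 = 118
y_5 = 47
r_5 = 33
x0_6 = 306
y0_6 = 164
y1_6 = 291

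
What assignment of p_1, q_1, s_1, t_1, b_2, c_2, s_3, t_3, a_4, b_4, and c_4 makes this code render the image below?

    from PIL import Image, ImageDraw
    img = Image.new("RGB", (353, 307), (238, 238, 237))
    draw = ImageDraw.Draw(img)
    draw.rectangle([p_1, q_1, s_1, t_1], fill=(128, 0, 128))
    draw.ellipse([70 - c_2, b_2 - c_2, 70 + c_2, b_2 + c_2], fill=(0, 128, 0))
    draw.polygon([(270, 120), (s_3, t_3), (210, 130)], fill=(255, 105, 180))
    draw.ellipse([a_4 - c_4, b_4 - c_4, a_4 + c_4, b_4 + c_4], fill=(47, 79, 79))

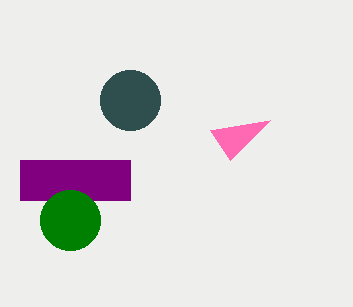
p_1 = 20, q_1 = 160, s_1 = 130, t_1 = 200, b_2 = 220, c_2 = 30, s_3 = 230, t_3 = 160, a_4 = 130, b_4 = 100, c_4 = 30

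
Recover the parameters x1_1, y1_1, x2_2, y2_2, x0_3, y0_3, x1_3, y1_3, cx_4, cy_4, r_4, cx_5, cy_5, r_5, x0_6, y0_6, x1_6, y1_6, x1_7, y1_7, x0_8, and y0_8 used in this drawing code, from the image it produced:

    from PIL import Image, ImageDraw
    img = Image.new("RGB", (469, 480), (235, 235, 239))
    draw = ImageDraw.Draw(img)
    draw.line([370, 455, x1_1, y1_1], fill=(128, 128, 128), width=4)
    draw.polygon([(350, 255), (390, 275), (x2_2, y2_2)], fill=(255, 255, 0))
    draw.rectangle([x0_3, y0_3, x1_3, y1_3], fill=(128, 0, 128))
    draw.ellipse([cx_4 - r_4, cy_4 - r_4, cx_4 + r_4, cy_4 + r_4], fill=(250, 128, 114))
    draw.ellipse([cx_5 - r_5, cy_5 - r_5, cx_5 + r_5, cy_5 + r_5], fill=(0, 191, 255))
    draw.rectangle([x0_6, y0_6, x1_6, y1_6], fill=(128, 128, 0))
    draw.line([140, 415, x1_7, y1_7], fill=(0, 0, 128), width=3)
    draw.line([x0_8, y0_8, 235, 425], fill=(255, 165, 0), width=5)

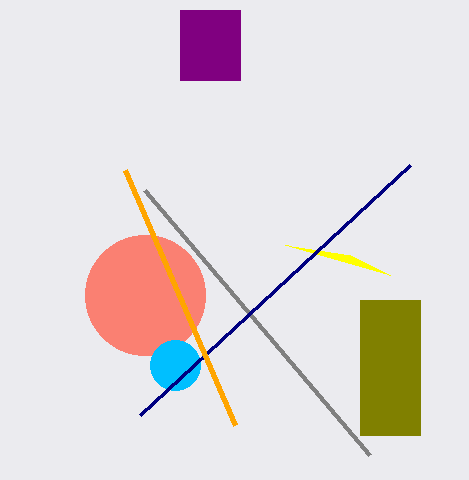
x1_1 = 145
y1_1 = 190
x2_2 = 285
y2_2 = 245
x0_3 = 180
y0_3 = 10
x1_3 = 240
y1_3 = 80
cx_4 = 145
cy_4 = 295
r_4 = 60
cx_5 = 175
cy_5 = 365
r_5 = 25
x0_6 = 360
y0_6 = 300
x1_6 = 420
y1_6 = 435
x1_7 = 410
y1_7 = 165
x0_8 = 125
y0_8 = 170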